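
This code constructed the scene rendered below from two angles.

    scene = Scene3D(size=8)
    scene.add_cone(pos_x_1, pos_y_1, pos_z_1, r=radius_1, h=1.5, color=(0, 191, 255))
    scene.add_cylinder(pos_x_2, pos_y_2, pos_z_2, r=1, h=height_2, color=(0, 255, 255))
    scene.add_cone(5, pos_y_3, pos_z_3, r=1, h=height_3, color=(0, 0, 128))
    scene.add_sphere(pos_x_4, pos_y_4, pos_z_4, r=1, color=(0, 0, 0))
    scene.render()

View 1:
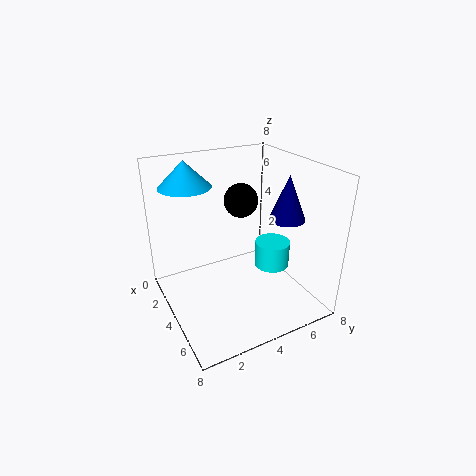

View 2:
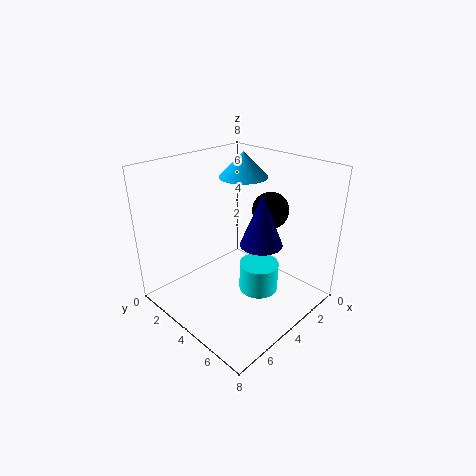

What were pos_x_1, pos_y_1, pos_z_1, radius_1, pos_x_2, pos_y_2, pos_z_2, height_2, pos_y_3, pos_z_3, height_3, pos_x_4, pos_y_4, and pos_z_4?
pos_x_1 = 1.5; pos_y_1 = 2; pos_z_1 = 6.5; radius_1 = 1.5; pos_x_2 = 4.5; pos_y_2 = 6; pos_z_2 = 2; height_2 = 1.5; pos_y_3 = 6.5; pos_z_3 = 5; height_3 = 2.5; pos_x_4 = 2.5; pos_y_4 = 5; pos_z_4 = 5.5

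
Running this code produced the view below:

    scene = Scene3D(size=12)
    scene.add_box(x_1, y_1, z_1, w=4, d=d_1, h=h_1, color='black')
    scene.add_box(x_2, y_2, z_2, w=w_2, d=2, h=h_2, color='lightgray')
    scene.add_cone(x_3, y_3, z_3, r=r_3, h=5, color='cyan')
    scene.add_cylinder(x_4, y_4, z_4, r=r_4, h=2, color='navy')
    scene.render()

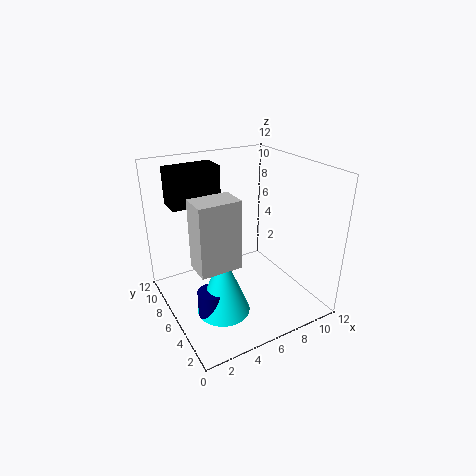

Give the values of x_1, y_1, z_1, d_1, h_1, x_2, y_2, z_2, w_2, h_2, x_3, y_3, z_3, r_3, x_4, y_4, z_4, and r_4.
x_1 = 1
y_1 = 7
z_1 = 9
d_1 = 2
h_1 = 3
x_2 = 1
y_2 = 2
z_2 = 6
w_2 = 3
h_2 = 5
x_3 = 3
y_3 = 3
z_3 = 2
r_3 = 2
x_4 = 2
y_4 = 3
z_4 = 2
r_4 = 1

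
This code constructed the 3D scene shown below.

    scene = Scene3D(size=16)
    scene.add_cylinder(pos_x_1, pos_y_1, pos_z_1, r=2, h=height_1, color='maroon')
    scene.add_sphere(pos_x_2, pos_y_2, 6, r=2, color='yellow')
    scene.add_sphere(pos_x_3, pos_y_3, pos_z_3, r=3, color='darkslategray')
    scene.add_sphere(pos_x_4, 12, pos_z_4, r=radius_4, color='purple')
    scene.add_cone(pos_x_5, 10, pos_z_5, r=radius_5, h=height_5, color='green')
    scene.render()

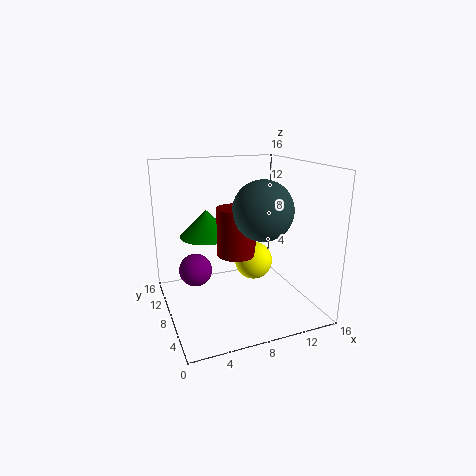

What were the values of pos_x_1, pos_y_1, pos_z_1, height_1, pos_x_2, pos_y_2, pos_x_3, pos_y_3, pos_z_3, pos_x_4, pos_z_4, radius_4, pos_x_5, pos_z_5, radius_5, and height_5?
pos_x_1 = 7
pos_y_1 = 6
pos_z_1 = 7
height_1 = 5
pos_x_2 = 9
pos_y_2 = 6
pos_x_3 = 9
pos_y_3 = 4
pos_z_3 = 12
pos_x_4 = 4
pos_z_4 = 3
radius_4 = 2
pos_x_5 = 5
pos_z_5 = 8
radius_5 = 3
height_5 = 3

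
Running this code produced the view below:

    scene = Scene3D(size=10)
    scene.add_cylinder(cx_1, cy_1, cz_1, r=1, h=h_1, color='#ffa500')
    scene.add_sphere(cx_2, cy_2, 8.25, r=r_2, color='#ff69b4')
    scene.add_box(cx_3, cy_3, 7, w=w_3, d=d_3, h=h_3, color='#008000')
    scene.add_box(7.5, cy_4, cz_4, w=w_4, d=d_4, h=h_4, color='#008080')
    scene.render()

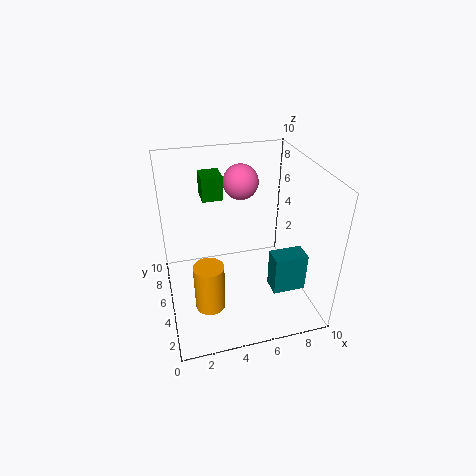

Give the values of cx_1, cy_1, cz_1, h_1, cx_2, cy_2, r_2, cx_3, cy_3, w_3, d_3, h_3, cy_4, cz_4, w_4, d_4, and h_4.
cx_1 = 2.5; cy_1 = 3; cz_1 = 1.25; h_1 = 3.25; cx_2 = 5.75; cy_2 = 7; r_2 = 1.25; cx_3 = 3; cy_3 = 7; w_3 = 1.5; d_3 = 1.75; h_3 = 1.75; cy_4 = 3.75; cz_4 = 0.25; w_4 = 2.5; d_4 = 1.5; h_4 = 3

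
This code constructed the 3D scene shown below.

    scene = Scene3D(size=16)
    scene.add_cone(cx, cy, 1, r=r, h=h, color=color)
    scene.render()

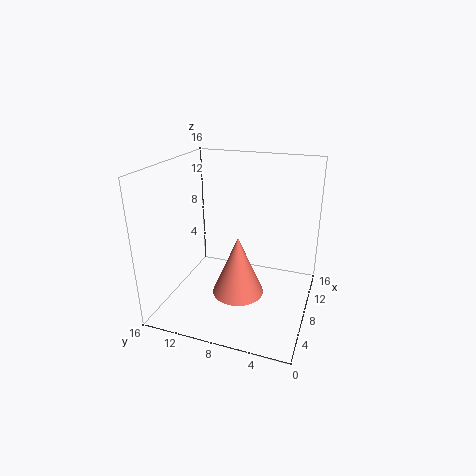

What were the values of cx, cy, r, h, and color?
cx = 8; cy = 8; r = 3; h = 7; color = 'salmon'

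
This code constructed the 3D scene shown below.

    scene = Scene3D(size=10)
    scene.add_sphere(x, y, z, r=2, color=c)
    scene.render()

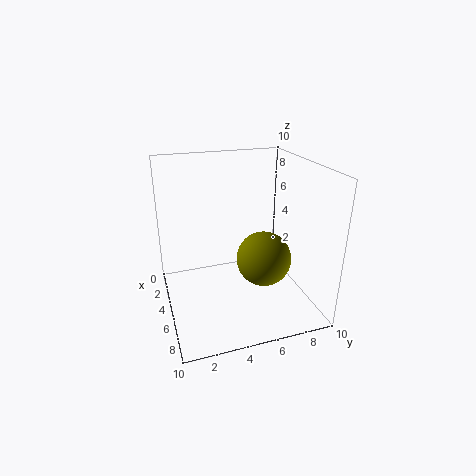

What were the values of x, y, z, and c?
x = 5, y = 7, z = 3, c = 'olive'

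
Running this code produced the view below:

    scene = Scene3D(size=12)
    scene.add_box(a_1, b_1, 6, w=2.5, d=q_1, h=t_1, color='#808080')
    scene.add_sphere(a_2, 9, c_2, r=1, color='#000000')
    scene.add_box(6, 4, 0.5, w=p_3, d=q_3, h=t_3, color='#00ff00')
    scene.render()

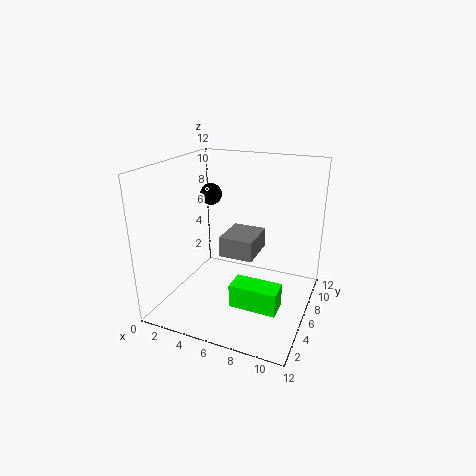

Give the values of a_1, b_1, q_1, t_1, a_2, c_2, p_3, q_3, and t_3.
a_1 = 6, b_1 = 2.5, q_1 = 3, t_1 = 1.5, a_2 = 2, c_2 = 8.5, p_3 = 4, q_3 = 2, t_3 = 2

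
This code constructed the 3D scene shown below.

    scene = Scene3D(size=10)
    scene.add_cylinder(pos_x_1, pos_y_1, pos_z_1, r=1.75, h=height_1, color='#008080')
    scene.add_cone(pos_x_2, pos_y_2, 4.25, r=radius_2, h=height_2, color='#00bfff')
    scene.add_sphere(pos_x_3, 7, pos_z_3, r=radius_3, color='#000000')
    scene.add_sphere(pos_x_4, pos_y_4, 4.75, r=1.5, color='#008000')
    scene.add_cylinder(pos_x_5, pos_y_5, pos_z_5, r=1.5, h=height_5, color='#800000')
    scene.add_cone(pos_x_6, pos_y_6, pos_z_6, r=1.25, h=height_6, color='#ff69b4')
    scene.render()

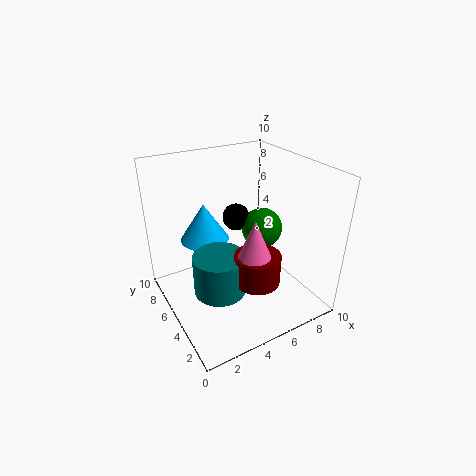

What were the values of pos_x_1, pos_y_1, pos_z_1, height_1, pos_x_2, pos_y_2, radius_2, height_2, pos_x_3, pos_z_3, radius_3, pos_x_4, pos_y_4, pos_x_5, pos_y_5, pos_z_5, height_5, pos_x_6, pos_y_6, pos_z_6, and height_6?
pos_x_1 = 3; pos_y_1 = 4; pos_z_1 = 2; height_1 = 2.75; pos_x_2 = 3.5; pos_y_2 = 7.25; radius_2 = 1.75; height_2 = 2.75; pos_x_3 = 6; pos_z_3 = 5.5; radius_3 = 1; pos_x_4 = 7.5; pos_y_4 = 5.75; pos_x_5 = 5; pos_y_5 = 2.5; pos_z_5 = 3; height_5 = 2; pos_x_6 = 4.75; pos_y_6 = 2.5; pos_z_6 = 4.5; height_6 = 3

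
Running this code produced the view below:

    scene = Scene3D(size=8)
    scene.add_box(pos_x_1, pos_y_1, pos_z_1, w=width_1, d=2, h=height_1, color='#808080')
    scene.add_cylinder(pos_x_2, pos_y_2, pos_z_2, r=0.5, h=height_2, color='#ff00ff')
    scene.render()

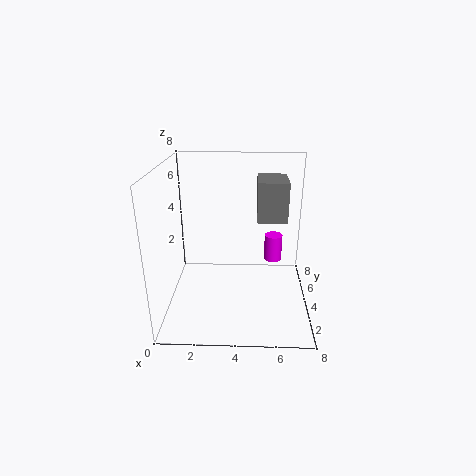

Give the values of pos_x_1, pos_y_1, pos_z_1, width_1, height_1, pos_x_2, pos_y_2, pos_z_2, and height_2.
pos_x_1 = 5, pos_y_1 = 2.5, pos_z_1 = 5.5, width_1 = 1.5, height_1 = 2, pos_x_2 = 6, pos_y_2 = 4.5, pos_z_2 = 2.5, height_2 = 1.5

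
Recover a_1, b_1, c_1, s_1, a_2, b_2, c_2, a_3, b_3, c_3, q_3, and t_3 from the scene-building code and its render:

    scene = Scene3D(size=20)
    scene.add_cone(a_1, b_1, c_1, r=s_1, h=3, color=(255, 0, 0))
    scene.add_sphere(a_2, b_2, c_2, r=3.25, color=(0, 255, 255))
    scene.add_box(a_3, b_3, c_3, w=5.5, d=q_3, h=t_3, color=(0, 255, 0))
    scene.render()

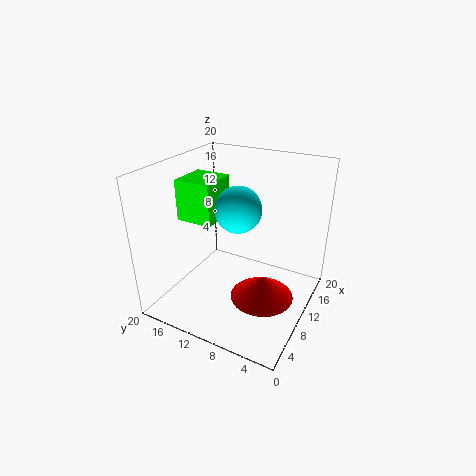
a_1 = 6.25, b_1 = 4.5, c_1 = 4.75, s_1 = 4, a_2 = 11, b_2 = 10.5, c_2 = 13.75, a_3 = 7.5, b_3 = 13, c_3 = 12, q_3 = 5.25, t_3 = 5.75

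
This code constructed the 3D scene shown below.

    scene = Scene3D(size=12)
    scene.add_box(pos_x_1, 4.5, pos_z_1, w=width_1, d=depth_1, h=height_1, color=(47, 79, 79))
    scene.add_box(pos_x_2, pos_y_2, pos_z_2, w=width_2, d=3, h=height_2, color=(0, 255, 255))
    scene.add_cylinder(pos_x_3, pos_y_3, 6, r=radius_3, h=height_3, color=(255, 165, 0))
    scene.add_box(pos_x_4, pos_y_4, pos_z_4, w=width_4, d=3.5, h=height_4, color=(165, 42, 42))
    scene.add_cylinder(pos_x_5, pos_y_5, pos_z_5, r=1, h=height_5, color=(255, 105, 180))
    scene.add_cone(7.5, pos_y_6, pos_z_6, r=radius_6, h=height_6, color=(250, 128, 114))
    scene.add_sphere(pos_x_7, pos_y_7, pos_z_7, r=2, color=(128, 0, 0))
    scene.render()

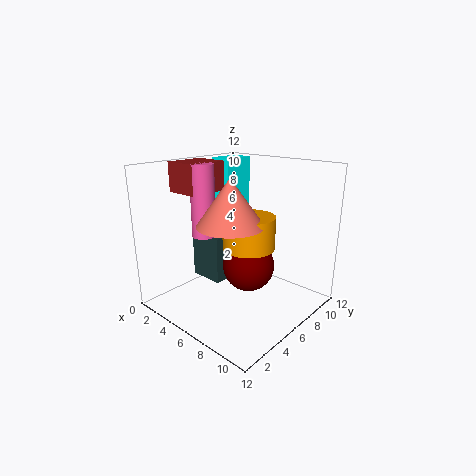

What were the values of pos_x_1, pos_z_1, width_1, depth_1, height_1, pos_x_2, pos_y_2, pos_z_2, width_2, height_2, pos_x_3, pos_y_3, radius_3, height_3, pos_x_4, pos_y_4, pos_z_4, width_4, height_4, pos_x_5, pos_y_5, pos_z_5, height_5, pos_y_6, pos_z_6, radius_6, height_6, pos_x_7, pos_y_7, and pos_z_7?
pos_x_1 = 2
pos_z_1 = 2
width_1 = 3
depth_1 = 2
height_1 = 4
pos_x_2 = 1
pos_y_2 = 8
pos_z_2 = 7.5
width_2 = 2
height_2 = 4.5
pos_x_3 = 8
pos_y_3 = 5
radius_3 = 2
height_3 = 2.5
pos_x_4 = 0.5
pos_y_4 = 3.5
pos_z_4 = 9.5
width_4 = 3
height_4 = 2.5
pos_x_5 = 3.5
pos_y_5 = 4.5
pos_z_5 = 6
height_5 = 6
pos_y_6 = 3.5
pos_z_6 = 8
radius_6 = 2.5
height_6 = 3.5
pos_x_7 = 8
pos_y_7 = 5
pos_z_7 = 4.5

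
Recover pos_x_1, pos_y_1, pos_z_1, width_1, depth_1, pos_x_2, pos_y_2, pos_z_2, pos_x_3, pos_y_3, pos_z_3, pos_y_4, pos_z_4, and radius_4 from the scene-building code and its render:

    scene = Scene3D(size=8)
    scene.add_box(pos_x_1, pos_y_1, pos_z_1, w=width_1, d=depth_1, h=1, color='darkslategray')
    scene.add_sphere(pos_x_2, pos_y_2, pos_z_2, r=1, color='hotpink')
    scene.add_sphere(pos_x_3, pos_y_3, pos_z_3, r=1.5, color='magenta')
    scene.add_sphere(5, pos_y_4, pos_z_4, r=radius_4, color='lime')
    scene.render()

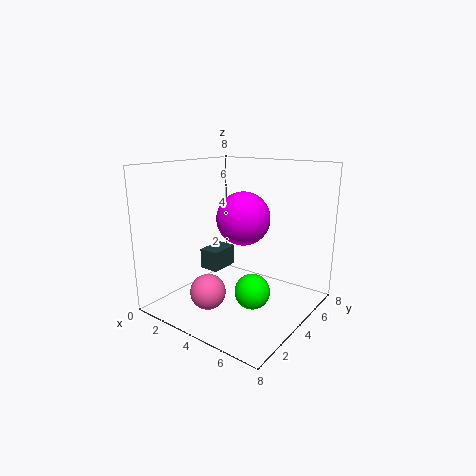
pos_x_1 = 3.5, pos_y_1 = 1.5, pos_z_1 = 3, width_1 = 1, depth_1 = 1.5, pos_x_2 = 3, pos_y_2 = 2.5, pos_z_2 = 1, pos_x_3 = 4, pos_y_3 = 4.5, pos_z_3 = 5, pos_y_4 = 4, pos_z_4 = 1, radius_4 = 1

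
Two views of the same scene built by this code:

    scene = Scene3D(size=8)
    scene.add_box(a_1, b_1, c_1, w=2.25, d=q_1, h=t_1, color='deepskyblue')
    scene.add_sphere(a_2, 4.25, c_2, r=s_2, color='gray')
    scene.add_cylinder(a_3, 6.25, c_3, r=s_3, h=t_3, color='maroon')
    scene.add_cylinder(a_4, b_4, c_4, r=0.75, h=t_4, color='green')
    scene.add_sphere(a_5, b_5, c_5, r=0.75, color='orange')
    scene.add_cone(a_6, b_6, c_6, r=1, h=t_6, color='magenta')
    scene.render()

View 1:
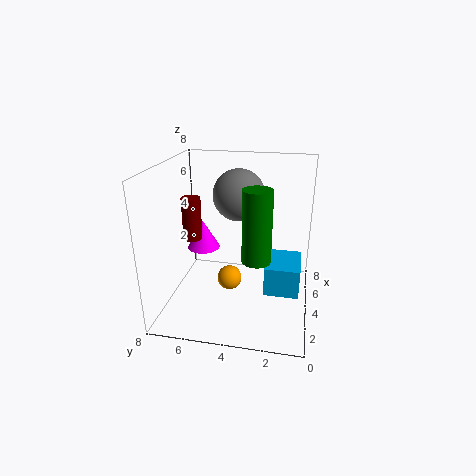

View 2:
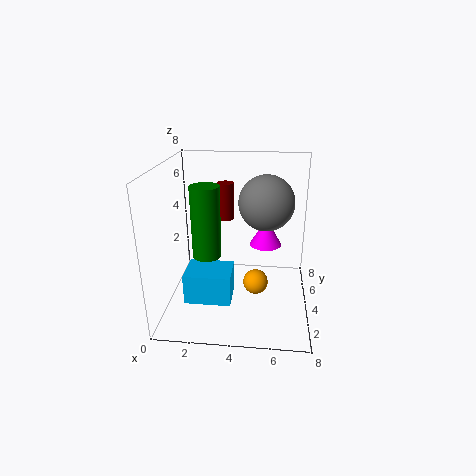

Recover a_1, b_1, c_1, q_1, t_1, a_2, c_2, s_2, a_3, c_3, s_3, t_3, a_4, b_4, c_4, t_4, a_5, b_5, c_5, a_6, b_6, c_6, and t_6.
a_1 = 1.75
b_1 = 0.5
c_1 = 2
q_1 = 1.75
t_1 = 1.5
a_2 = 5.5
c_2 = 6
s_2 = 1.5
a_3 = 3
c_3 = 4.25
s_3 = 0.5
t_3 = 2.25
a_4 = 2.5
b_4 = 2.75
c_4 = 3.5
t_4 = 3.75
a_5 = 5
b_5 = 4.75
c_5 = 0.75
a_6 = 5.5
b_6 = 6.5
c_6 = 2.5
t_6 = 1.75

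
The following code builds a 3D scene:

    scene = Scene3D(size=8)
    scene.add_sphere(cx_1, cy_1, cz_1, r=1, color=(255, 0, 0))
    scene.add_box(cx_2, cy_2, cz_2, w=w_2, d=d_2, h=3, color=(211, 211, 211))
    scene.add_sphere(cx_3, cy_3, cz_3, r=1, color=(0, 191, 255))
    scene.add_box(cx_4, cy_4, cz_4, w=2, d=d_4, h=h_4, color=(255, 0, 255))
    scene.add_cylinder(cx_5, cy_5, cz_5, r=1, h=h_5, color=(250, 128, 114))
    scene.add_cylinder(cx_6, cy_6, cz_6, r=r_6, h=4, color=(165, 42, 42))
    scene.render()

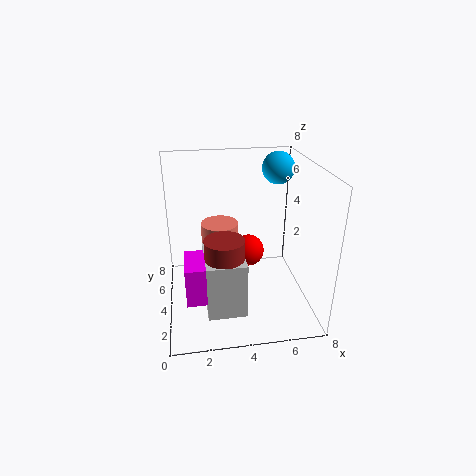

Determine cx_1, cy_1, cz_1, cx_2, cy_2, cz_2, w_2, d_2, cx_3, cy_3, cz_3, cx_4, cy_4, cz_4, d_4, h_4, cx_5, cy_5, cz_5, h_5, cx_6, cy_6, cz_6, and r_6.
cx_1 = 5
cy_1 = 6
cz_1 = 2
cx_2 = 2
cy_2 = 1
cz_2 = 1
w_2 = 2
d_2 = 3
cx_3 = 7
cy_3 = 7
cz_3 = 7
cx_4 = 1
cy_4 = 1
cz_4 = 2
d_4 = 2
h_4 = 2
cx_5 = 3
cy_5 = 4
cz_5 = 4
h_5 = 1
cx_6 = 3
cy_6 = 2
cz_6 = 1
r_6 = 1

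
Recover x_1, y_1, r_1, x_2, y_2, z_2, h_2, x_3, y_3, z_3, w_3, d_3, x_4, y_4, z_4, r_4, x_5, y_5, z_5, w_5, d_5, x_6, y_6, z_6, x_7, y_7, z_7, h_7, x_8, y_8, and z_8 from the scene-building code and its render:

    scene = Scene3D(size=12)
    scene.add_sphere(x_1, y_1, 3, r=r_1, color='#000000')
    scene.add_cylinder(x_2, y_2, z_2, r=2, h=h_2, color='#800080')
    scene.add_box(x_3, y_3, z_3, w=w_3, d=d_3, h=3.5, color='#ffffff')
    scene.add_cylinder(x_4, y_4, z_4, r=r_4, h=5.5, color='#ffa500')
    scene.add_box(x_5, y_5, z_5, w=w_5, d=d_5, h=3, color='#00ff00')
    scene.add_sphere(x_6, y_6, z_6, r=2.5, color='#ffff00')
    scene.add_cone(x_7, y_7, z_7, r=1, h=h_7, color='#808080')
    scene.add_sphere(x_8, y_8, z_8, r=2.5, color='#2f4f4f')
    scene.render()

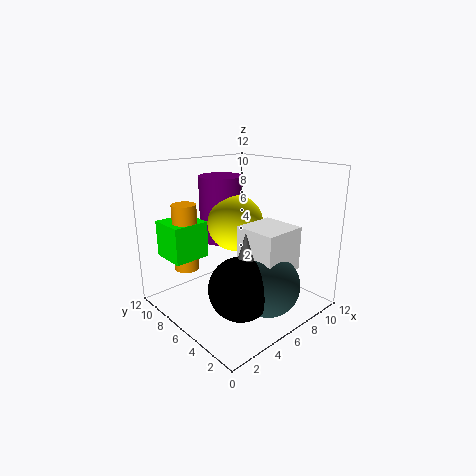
x_1 = 4, y_1 = 3.5, r_1 = 2.5, x_2 = 7.5, y_2 = 10, z_2 = 4.5, h_2 = 6, x_3 = 5, y_3 = 1.5, z_3 = 4, w_3 = 3.5, d_3 = 3.5, x_4 = 2.5, y_4 = 8.5, z_4 = 3.5, r_4 = 1, x_5 = 1, y_5 = 7.5, z_5 = 4.5, w_5 = 3, d_5 = 3, x_6 = 7.5, y_6 = 8, z_6 = 6.5, x_7 = 4.5, y_7 = 3.5, z_7 = 4, h_7 = 3.5, x_8 = 6, y_8 = 2.5, z_8 = 3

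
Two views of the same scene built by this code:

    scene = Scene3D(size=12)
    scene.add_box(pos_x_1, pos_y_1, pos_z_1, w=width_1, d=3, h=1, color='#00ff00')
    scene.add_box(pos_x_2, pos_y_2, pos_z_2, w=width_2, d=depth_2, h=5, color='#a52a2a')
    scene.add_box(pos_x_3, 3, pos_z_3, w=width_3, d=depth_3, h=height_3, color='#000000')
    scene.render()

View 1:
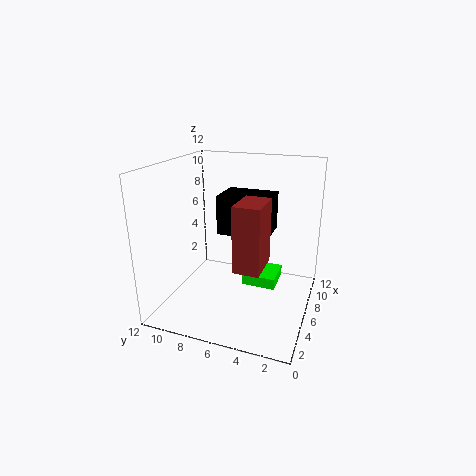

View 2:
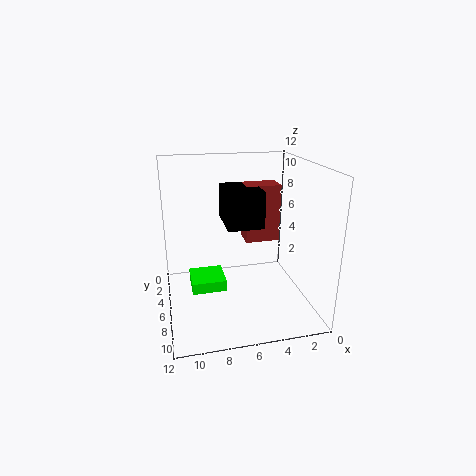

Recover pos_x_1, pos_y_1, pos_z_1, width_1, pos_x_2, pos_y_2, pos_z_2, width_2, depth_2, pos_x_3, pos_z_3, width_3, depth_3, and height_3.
pos_x_1 = 7; pos_y_1 = 3; pos_z_1 = 1; width_1 = 3; pos_x_2 = 2; pos_y_2 = 3; pos_z_2 = 5; width_2 = 3; depth_2 = 2; pos_x_3 = 4; pos_z_3 = 7; width_3 = 3; depth_3 = 4; height_3 = 3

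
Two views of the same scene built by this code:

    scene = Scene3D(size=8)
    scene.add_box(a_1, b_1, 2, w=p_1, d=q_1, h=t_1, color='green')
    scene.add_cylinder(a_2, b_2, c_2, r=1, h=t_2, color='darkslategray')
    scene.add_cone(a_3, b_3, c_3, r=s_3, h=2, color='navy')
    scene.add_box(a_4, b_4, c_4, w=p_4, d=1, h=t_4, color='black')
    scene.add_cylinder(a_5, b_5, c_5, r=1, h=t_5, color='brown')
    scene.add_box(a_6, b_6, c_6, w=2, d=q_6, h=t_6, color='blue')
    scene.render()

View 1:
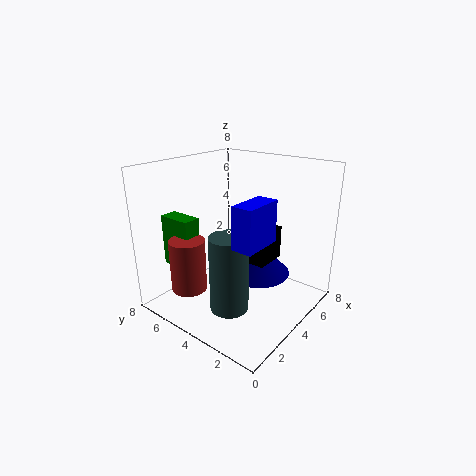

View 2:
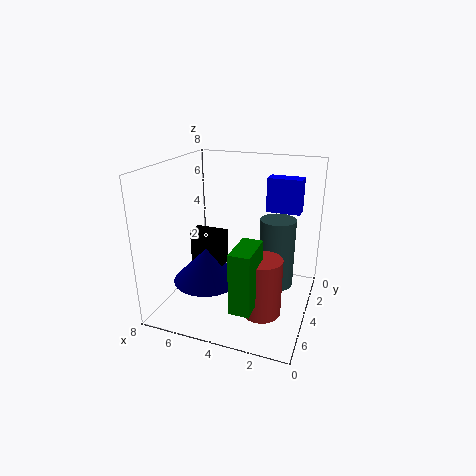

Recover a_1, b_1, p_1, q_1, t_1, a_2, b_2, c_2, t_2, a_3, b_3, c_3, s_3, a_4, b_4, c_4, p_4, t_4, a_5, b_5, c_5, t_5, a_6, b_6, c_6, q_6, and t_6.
a_1 = 2, b_1 = 6, p_1 = 1, q_1 = 2, t_1 = 3, a_2 = 2, b_2 = 3, c_2 = 1, t_2 = 4, a_3 = 6, b_3 = 4, c_3 = 1, s_3 = 2, a_4 = 5, b_4 = 3, c_4 = 2, p_4 = 2, t_4 = 2, a_5 = 2, b_5 = 6, c_5 = 1, t_5 = 3, a_6 = 1, b_6 = 1, c_6 = 5, q_6 = 1, t_6 = 2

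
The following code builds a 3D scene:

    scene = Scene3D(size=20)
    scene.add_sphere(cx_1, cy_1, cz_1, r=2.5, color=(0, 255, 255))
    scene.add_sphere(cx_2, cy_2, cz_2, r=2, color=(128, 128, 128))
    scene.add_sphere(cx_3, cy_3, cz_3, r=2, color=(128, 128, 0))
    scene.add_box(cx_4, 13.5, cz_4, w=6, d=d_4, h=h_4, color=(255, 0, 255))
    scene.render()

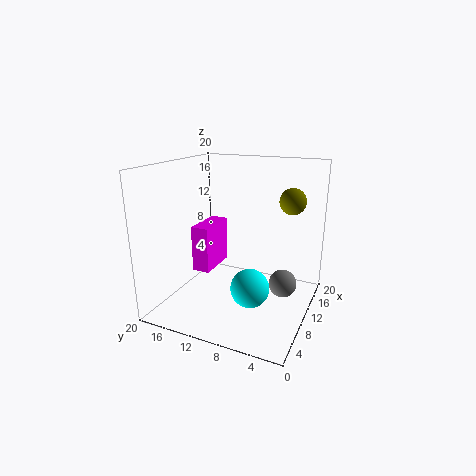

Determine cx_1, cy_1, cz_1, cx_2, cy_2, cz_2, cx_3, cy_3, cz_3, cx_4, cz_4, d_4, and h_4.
cx_1 = 6
cy_1 = 6.5
cz_1 = 5
cx_2 = 12.5
cy_2 = 4
cz_2 = 3
cx_3 = 17.5
cy_3 = 4.5
cz_3 = 14
cx_4 = 7.5
cz_4 = 5
d_4 = 2.5
h_4 = 6.5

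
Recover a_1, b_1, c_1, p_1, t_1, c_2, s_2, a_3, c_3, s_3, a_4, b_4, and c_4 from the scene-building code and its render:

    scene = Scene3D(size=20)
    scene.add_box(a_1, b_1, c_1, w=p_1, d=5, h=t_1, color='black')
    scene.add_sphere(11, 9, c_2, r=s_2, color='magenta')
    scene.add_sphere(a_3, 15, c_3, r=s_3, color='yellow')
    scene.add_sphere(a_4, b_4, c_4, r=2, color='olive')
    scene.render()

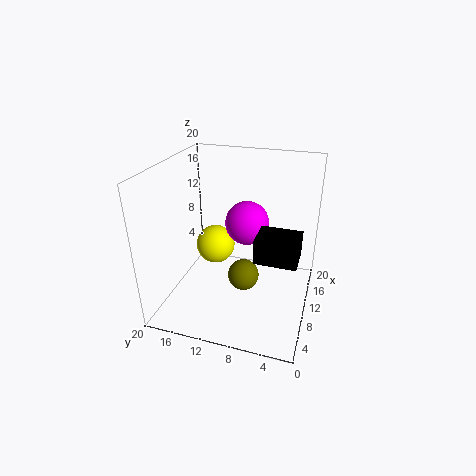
a_1 = 3, b_1 = 1, c_1 = 11, p_1 = 4, t_1 = 3, c_2 = 12, s_2 = 3, a_3 = 14, c_3 = 6, s_3 = 3, a_4 = 6, b_4 = 8, c_4 = 7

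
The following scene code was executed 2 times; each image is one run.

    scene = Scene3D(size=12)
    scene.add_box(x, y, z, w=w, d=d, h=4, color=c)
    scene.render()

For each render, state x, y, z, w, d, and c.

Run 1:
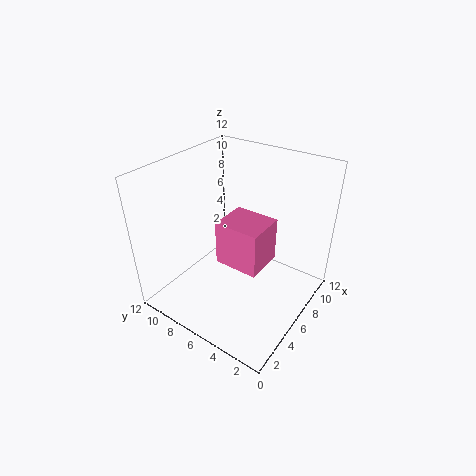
x = 5.5; y = 4; z = 3; w = 3.5; d = 4; c = 'hotpink'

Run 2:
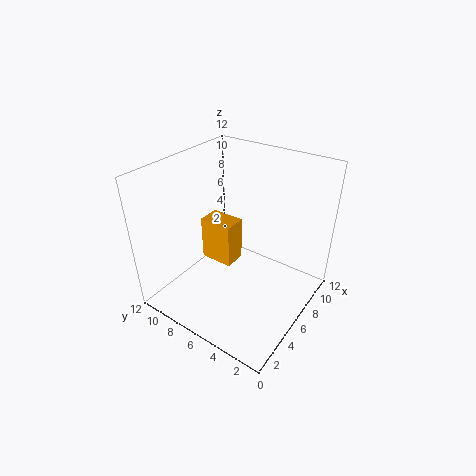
x = 6; y = 7; z = 2.5; w = 2; d = 3; c = 'orange'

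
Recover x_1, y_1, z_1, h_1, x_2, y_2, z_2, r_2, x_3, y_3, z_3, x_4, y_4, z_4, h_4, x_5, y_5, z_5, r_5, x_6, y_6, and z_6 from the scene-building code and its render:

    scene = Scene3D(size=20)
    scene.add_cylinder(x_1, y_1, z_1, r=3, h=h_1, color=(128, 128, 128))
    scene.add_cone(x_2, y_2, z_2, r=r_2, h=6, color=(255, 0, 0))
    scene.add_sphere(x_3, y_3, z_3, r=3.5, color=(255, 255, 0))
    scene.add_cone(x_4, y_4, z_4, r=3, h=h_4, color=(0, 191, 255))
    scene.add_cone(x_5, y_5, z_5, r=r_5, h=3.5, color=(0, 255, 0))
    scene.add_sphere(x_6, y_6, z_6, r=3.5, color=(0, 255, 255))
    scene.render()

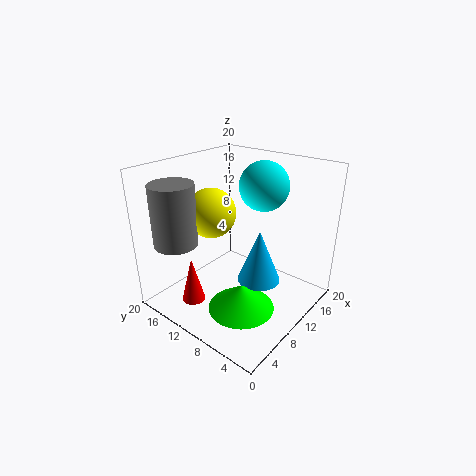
x_1 = 4; y_1 = 16; z_1 = 9.5; h_1 = 8.5; x_2 = 2.5; y_2 = 11.5; z_2 = 3.5; r_2 = 1.5; x_3 = 9; y_3 = 14; z_3 = 13; x_4 = 11; y_4 = 7; z_4 = 4; h_4 = 7.5; x_5 = 7; y_5 = 7; z_5 = 1.5; r_5 = 4.5; x_6 = 14.5; y_6 = 9; z_6 = 16.5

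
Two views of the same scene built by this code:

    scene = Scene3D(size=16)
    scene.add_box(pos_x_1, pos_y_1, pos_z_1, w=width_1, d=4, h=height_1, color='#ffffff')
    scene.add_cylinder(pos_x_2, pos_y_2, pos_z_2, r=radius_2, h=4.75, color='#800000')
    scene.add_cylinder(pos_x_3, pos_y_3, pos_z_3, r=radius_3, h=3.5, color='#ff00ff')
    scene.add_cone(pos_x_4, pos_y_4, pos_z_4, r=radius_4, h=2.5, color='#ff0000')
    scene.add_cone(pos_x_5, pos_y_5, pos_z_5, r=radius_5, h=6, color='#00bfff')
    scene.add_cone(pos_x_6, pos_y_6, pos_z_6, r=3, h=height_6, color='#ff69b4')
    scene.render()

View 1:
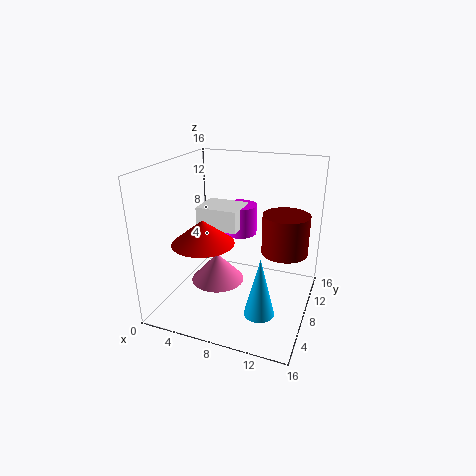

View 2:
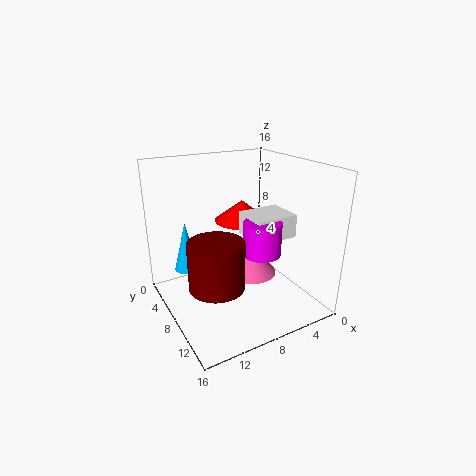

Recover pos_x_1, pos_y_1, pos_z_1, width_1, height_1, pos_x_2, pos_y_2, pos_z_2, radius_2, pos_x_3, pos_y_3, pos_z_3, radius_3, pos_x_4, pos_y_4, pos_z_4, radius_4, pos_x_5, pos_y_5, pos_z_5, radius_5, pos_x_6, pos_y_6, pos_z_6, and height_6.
pos_x_1 = 3, pos_y_1 = 7.75, pos_z_1 = 8.5, width_1 = 4.75, height_1 = 2.5, pos_x_2 = 12.5, pos_y_2 = 11.75, pos_z_2 = 5.25, radius_2 = 2.75, pos_x_3 = 7, pos_y_3 = 11.25, pos_z_3 = 7.25, radius_3 = 2, pos_x_4 = 5.5, pos_y_4 = 4.5, pos_z_4 = 8.5, radius_4 = 3.25, pos_x_5 = 12.25, pos_y_5 = 2.75, pos_z_5 = 2.75, radius_5 = 1.5, pos_x_6 = 5.75, pos_y_6 = 7.25, pos_z_6 = 2.75, height_6 = 3.25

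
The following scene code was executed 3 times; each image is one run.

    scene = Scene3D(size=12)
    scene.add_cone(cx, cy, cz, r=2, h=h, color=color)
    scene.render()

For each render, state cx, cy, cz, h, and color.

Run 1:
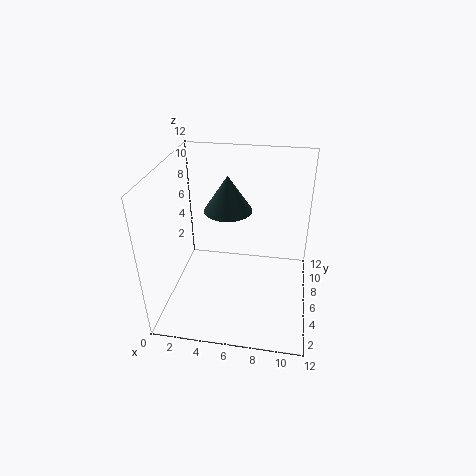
cx = 5
cy = 7
cz = 8
h = 3
color = 'darkslategray'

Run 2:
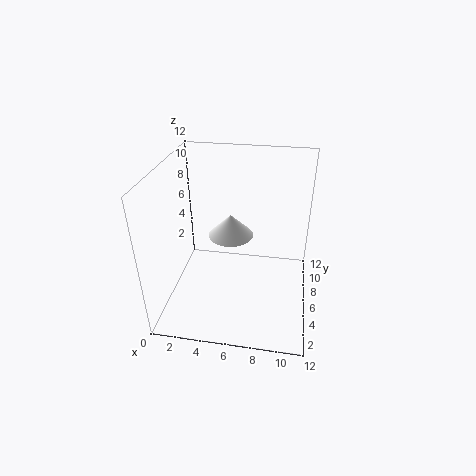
cx = 5
cy = 8
cz = 5
h = 2
color = 'white'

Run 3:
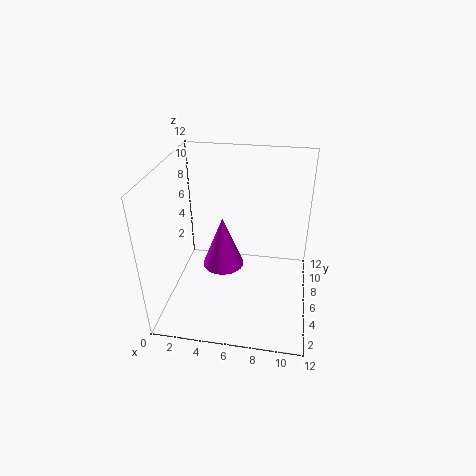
cx = 4
cy = 9
cz = 1
h = 5
color = 'magenta'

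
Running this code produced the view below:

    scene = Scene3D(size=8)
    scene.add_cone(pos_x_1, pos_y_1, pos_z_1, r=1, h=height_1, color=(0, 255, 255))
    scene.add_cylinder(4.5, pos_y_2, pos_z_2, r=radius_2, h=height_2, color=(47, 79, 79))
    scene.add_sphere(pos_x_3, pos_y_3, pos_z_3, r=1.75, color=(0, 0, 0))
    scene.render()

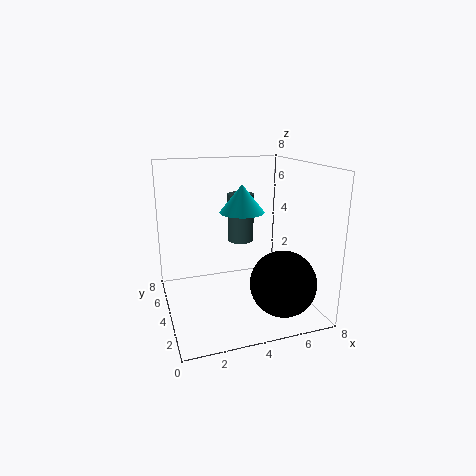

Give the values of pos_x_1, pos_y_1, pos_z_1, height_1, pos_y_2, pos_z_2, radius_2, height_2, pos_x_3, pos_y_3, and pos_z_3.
pos_x_1 = 3.25, pos_y_1 = 1.25, pos_z_1 = 6.25, height_1 = 1.25, pos_y_2 = 5, pos_z_2 = 3.5, radius_2 = 0.75, height_2 = 2.75, pos_x_3 = 5.75, pos_y_3 = 1.75, pos_z_3 = 2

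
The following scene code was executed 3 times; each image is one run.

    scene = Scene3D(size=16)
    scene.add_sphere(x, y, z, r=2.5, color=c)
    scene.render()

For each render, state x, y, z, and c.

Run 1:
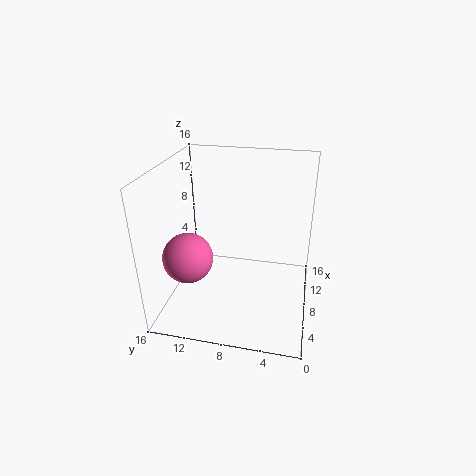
x = 3, y = 12, z = 8, c = 'hotpink'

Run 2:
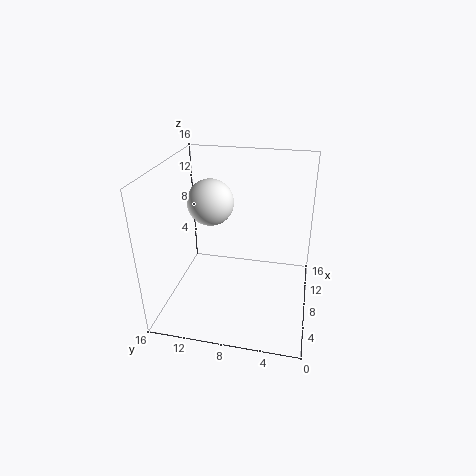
x = 8, y = 11, z = 12, c = 'white'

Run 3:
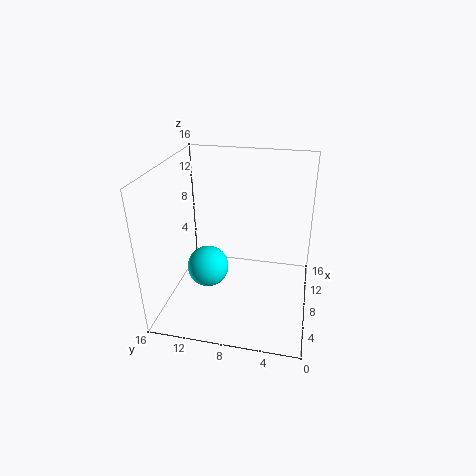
x = 9, y = 12, z = 3, c = 'cyan'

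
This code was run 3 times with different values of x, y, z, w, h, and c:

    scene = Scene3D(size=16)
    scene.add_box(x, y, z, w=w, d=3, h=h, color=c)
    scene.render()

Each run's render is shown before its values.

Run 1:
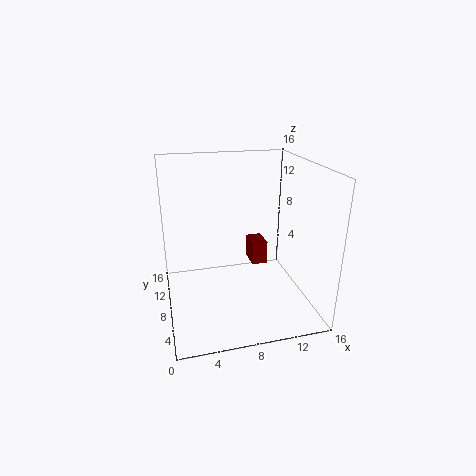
x = 11; y = 12; z = 2; w = 2; h = 3; c = 'maroon'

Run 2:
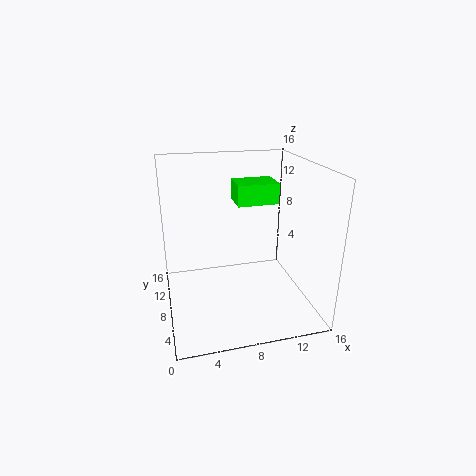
x = 7; y = 4; z = 13; w = 4; h = 2; c = 'lime'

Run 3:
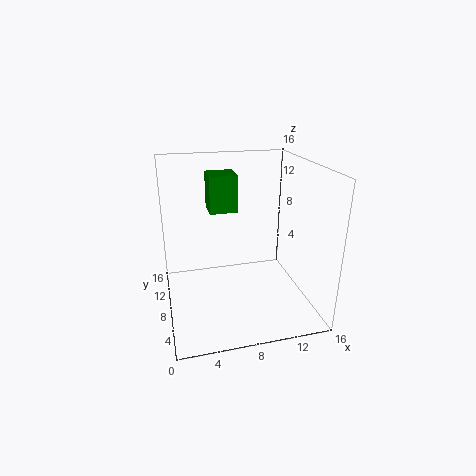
x = 5; y = 8; z = 11; w = 3; h = 4; c = 'green'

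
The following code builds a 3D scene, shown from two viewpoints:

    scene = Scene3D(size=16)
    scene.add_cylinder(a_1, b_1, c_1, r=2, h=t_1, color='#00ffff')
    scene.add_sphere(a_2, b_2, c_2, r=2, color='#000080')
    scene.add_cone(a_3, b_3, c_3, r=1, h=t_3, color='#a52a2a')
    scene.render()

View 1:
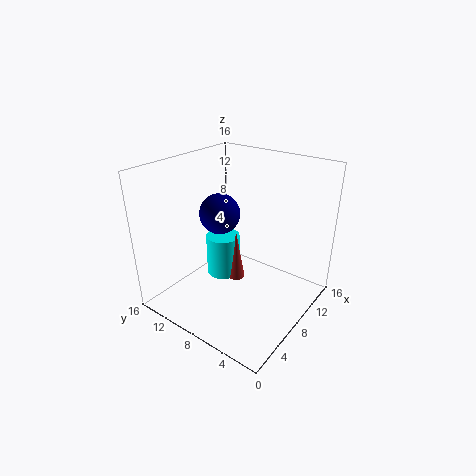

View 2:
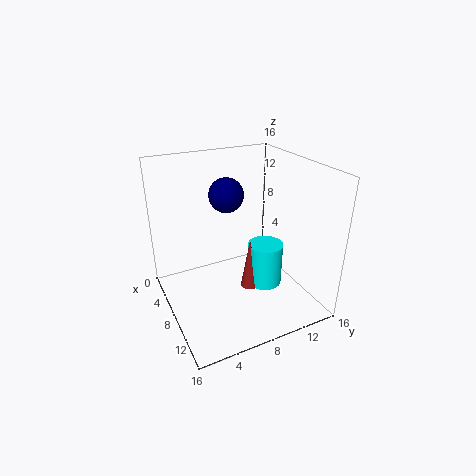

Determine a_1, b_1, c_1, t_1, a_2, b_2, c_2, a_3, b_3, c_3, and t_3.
a_1 = 9, b_1 = 11, c_1 = 2, t_1 = 5, a_2 = 5, b_2 = 8, c_2 = 12, a_3 = 9, b_3 = 9, c_3 = 2, t_3 = 6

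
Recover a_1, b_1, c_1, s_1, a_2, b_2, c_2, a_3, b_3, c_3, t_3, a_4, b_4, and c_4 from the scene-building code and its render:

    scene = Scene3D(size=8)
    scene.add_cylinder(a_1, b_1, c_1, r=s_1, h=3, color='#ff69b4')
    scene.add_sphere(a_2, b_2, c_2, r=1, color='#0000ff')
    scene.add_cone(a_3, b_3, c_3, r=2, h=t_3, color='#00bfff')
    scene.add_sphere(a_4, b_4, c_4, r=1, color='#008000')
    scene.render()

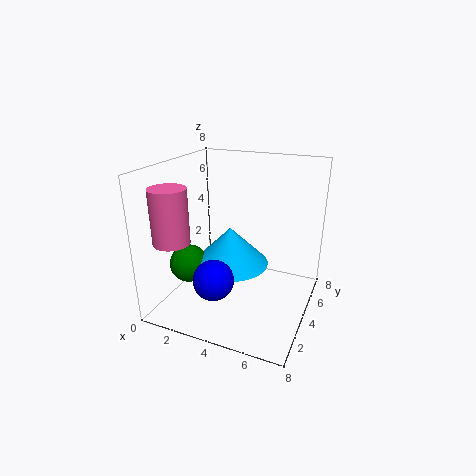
a_1 = 1; b_1 = 2; c_1 = 4; s_1 = 1; a_2 = 4; b_2 = 1; c_2 = 3; a_3 = 4; b_3 = 3; c_3 = 3; t_3 = 2; a_4 = 2; b_4 = 2; c_4 = 3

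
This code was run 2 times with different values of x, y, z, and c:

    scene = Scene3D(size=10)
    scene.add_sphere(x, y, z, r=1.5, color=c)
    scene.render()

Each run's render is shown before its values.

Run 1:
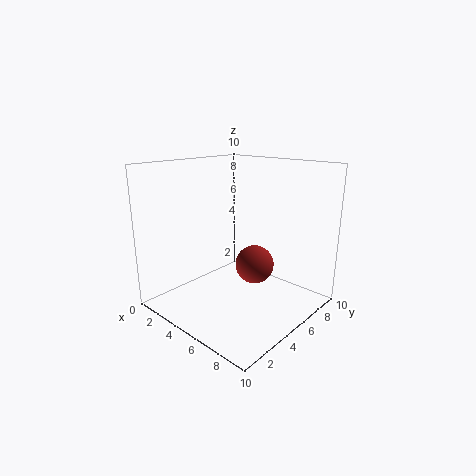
x = 4.5
y = 7.5
z = 2
c = 'brown'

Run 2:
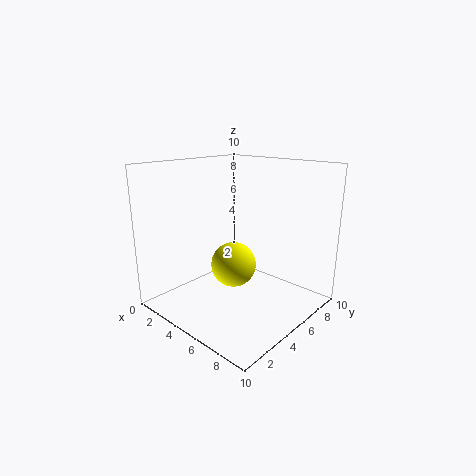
x = 5.5
y = 4
z = 3.5
c = 'yellow'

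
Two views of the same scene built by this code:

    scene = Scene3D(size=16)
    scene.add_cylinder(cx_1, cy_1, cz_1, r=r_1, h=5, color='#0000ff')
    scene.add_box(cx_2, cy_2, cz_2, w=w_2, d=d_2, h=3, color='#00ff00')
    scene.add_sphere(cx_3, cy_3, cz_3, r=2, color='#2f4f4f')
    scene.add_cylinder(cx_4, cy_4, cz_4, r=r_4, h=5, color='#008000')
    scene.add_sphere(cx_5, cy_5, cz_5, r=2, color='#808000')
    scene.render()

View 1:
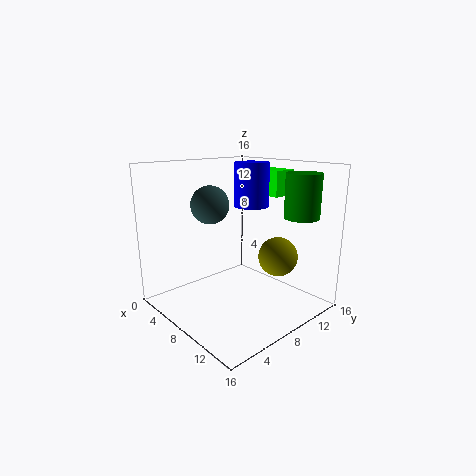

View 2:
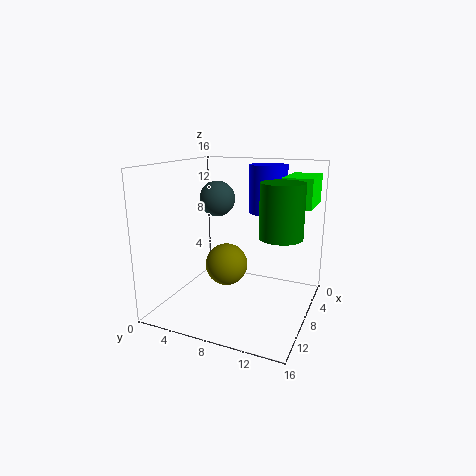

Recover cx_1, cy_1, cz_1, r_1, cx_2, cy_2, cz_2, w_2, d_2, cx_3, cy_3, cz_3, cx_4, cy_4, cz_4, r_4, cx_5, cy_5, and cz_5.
cx_1 = 7
cy_1 = 11
cz_1 = 11
r_1 = 2
cx_2 = 4
cy_2 = 13
cz_2 = 12
w_2 = 5
d_2 = 3
cx_3 = 7
cy_3 = 5
cz_3 = 12
cx_4 = 12
cy_4 = 14
cz_4 = 10
r_4 = 2
cx_5 = 13
cy_5 = 9
cz_5 = 7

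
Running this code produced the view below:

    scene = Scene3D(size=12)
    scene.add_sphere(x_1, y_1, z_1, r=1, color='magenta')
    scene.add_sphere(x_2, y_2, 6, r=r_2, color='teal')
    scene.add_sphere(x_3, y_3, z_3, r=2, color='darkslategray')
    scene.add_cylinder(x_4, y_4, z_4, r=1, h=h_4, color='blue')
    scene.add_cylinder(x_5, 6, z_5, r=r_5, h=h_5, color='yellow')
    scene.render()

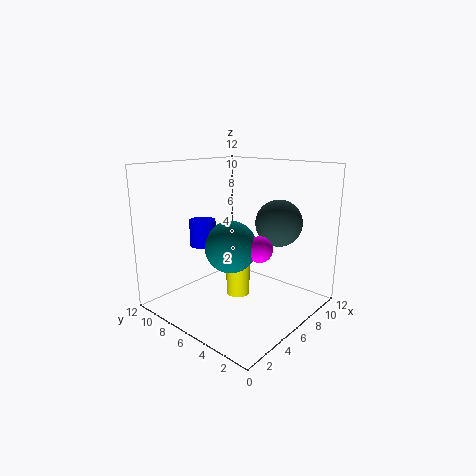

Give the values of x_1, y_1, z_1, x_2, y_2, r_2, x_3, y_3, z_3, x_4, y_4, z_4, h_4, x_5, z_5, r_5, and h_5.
x_1 = 5; y_1 = 3; z_1 = 6; x_2 = 4; y_2 = 5; r_2 = 2; x_3 = 9; y_3 = 4; z_3 = 7; x_4 = 3; y_4 = 7; z_4 = 6; h_4 = 2; x_5 = 6; z_5 = 1; r_5 = 1; h_5 = 5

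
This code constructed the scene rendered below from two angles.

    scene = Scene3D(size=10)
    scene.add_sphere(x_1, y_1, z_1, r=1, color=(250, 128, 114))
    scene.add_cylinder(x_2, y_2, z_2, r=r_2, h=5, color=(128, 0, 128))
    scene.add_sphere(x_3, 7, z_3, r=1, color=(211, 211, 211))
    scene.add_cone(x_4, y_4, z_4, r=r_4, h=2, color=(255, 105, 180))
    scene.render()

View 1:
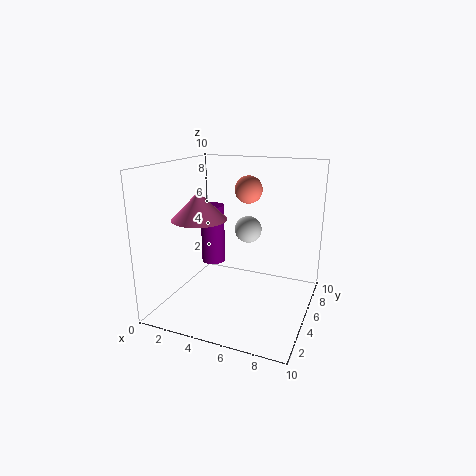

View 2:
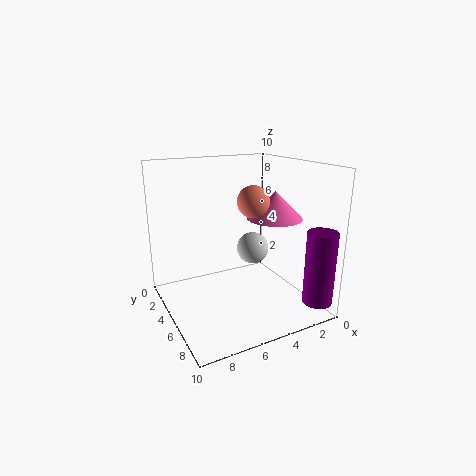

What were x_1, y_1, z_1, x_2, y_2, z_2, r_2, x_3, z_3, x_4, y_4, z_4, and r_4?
x_1 = 5, y_1 = 7, z_1 = 8, x_2 = 1, y_2 = 9, z_2 = 1, r_2 = 1, x_3 = 5, z_3 = 5, x_4 = 2, y_4 = 5, z_4 = 6, r_4 = 2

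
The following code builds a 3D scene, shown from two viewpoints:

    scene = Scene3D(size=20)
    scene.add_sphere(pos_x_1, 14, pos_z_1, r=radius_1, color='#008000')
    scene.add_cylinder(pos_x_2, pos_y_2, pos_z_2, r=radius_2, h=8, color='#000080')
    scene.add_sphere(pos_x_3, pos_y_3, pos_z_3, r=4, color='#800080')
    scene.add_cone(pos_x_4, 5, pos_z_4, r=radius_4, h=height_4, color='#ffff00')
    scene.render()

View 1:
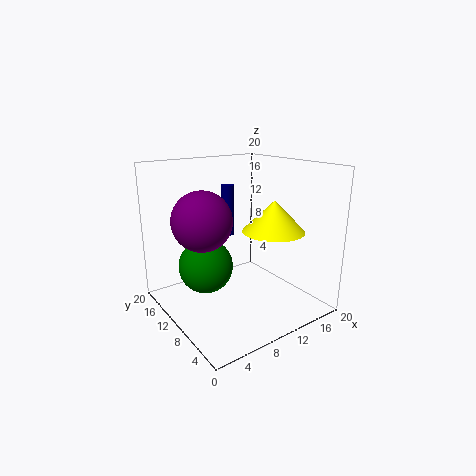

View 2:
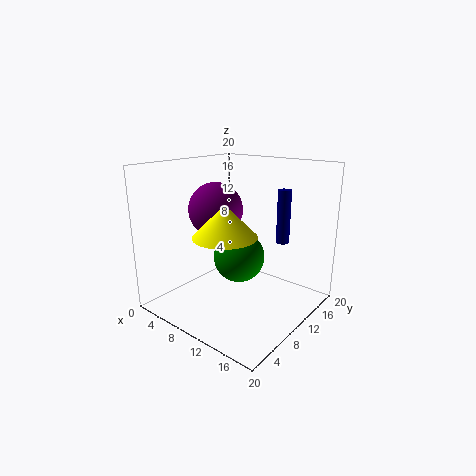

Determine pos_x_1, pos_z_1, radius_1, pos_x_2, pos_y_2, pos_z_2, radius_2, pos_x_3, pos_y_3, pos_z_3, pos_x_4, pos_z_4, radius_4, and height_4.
pos_x_1 = 7, pos_z_1 = 5, radius_1 = 4, pos_x_2 = 13, pos_y_2 = 17, pos_z_2 = 8, radius_2 = 1, pos_x_3 = 5, pos_y_3 = 11, pos_z_3 = 13, pos_x_4 = 12, pos_z_4 = 12, radius_4 = 4, height_4 = 4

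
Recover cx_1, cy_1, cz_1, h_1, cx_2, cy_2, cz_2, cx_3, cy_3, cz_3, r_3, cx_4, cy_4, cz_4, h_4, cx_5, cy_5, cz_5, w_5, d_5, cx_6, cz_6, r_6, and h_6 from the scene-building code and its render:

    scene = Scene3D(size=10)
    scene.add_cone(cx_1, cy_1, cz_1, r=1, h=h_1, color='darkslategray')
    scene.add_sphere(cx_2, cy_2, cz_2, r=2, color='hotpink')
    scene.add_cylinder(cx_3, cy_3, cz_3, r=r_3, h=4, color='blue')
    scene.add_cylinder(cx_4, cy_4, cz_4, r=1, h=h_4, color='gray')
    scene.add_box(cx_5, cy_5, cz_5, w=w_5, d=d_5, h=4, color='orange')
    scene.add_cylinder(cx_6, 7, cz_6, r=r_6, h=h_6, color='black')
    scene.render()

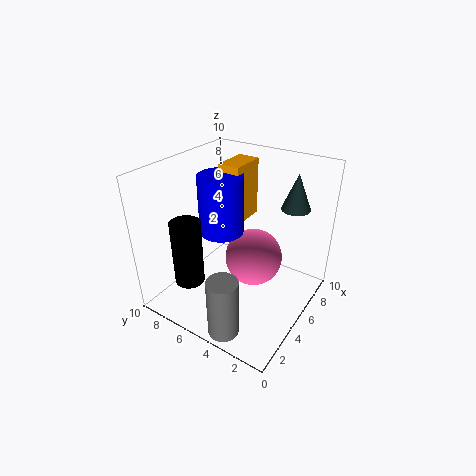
cx_1 = 7.5
cy_1 = 2
cz_1 = 7
h_1 = 2.5
cx_2 = 5.5
cy_2 = 4
cz_2 = 3.5
cx_3 = 4.5
cy_3 = 6
cz_3 = 5.5
r_3 = 1.5
cx_4 = 1
cy_4 = 3.5
cz_4 = 0.5
h_4 = 4
cx_5 = 5
cy_5 = 5
cz_5 = 6
w_5 = 2.5
d_5 = 1.5
cx_6 = 2
cz_6 = 2.5
r_6 = 1
h_6 = 4.5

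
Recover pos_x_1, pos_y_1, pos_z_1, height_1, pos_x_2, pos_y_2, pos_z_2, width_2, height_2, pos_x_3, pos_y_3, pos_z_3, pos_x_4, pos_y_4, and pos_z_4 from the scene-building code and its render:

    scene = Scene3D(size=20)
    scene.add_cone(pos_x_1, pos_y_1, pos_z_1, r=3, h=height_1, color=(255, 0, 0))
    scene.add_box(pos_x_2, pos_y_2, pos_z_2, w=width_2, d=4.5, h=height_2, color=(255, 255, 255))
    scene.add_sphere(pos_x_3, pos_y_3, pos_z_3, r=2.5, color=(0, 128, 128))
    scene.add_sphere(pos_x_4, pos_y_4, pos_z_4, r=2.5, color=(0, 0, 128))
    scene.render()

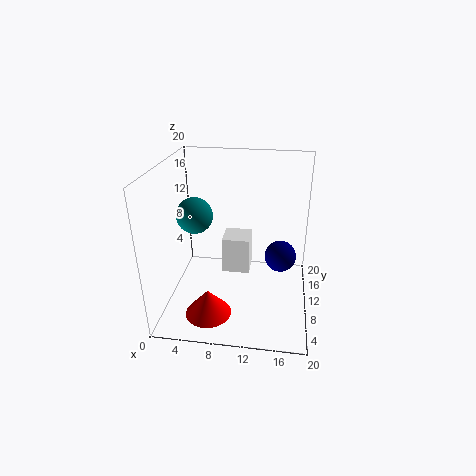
pos_x_1 = 7, pos_y_1 = 3.5, pos_z_1 = 2, height_1 = 3.5, pos_x_2 = 6.5, pos_y_2 = 15.5, pos_z_2 = 0.5, width_2 = 4.5, height_2 = 6, pos_x_3 = 4, pos_y_3 = 10, pos_z_3 = 13, pos_x_4 = 16, pos_y_4 = 16, pos_z_4 = 4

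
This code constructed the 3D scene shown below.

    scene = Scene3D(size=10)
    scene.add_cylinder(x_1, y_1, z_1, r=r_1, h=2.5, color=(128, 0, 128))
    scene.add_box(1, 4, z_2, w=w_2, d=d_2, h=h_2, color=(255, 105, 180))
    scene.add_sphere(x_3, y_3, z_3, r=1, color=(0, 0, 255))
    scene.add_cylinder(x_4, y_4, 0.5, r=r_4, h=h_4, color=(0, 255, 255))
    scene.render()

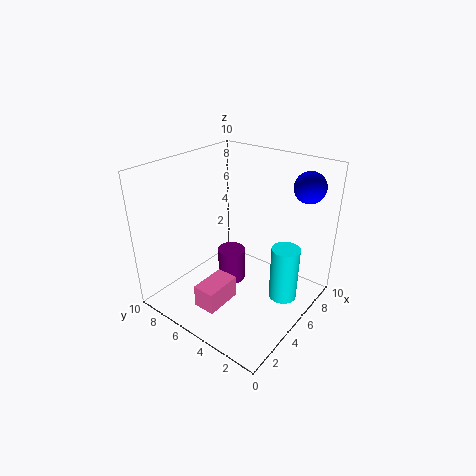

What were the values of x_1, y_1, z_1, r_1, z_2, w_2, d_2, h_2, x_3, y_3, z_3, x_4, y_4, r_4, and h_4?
x_1 = 5.5
y_1 = 6
z_1 = 1
r_1 = 1
z_2 = 1.5
w_2 = 2.5
d_2 = 1.5
h_2 = 1.5
x_3 = 7
y_3 = 1
z_3 = 9
x_4 = 6.5
y_4 = 2
r_4 = 1
h_4 = 4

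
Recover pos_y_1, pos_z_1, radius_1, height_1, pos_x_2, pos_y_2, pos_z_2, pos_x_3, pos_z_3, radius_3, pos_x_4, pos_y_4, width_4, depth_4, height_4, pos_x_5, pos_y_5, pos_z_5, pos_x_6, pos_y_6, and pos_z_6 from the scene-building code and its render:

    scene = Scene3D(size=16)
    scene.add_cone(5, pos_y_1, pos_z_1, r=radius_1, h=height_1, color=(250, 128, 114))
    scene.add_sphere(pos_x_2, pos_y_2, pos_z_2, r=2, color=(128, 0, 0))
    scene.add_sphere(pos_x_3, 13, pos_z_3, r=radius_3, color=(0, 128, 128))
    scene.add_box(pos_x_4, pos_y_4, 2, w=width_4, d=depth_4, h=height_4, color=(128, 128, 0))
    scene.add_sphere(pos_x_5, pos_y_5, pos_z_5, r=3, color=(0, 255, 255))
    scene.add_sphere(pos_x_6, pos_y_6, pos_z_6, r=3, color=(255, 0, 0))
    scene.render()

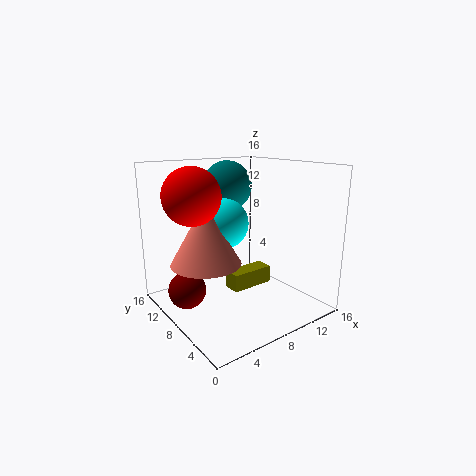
pos_y_1 = 10, pos_z_1 = 5, radius_1 = 4, height_1 = 7, pos_x_2 = 2, pos_y_2 = 9, pos_z_2 = 3, pos_x_3 = 10, pos_z_3 = 13, radius_3 = 3, pos_x_4 = 7, pos_y_4 = 7, width_4 = 5, depth_4 = 2, height_4 = 2, pos_x_5 = 8, pos_y_5 = 11, pos_z_5 = 9, pos_x_6 = 3, pos_y_6 = 9, pos_z_6 = 13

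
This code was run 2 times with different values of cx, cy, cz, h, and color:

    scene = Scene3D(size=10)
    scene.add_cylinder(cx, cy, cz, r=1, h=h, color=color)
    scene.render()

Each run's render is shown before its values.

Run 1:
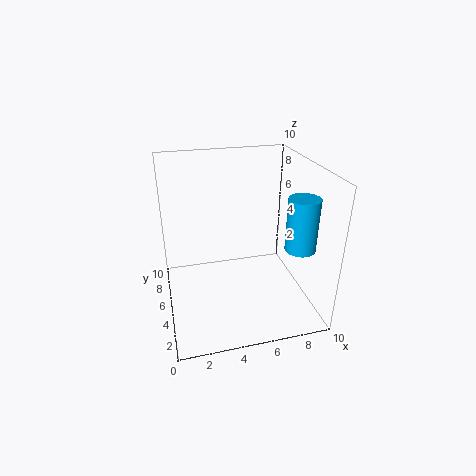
cx = 8.5
cy = 2.5
cz = 5
h = 3.5
color = 'deepskyblue'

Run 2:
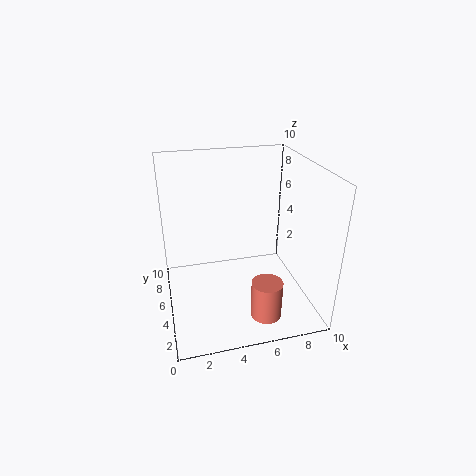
cx = 6
cy = 1.5
cz = 1
h = 2.5
color = 'salmon'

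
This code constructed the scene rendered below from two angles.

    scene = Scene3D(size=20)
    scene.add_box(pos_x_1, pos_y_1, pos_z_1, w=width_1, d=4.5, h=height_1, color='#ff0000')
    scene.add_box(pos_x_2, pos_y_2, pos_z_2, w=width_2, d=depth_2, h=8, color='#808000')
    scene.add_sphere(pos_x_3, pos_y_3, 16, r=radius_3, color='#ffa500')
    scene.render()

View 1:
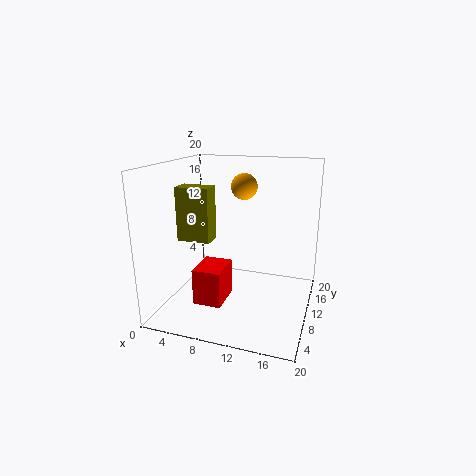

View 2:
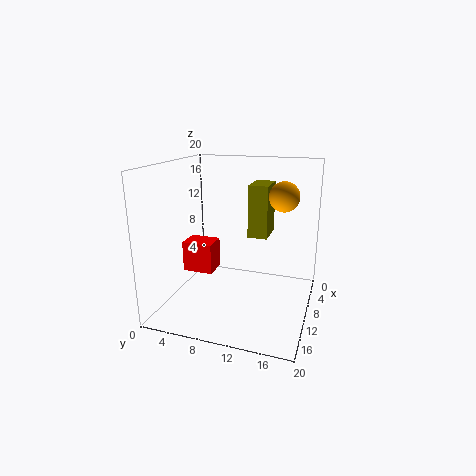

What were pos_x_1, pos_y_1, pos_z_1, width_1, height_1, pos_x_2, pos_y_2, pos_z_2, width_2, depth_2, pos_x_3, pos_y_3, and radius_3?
pos_x_1 = 7
pos_y_1 = 1.5
pos_z_1 = 4
width_1 = 3.5
height_1 = 4.5
pos_x_2 = 0.5
pos_y_2 = 10
pos_z_2 = 8.5
width_2 = 5
depth_2 = 3
pos_x_3 = 9
pos_y_3 = 16
radius_3 = 2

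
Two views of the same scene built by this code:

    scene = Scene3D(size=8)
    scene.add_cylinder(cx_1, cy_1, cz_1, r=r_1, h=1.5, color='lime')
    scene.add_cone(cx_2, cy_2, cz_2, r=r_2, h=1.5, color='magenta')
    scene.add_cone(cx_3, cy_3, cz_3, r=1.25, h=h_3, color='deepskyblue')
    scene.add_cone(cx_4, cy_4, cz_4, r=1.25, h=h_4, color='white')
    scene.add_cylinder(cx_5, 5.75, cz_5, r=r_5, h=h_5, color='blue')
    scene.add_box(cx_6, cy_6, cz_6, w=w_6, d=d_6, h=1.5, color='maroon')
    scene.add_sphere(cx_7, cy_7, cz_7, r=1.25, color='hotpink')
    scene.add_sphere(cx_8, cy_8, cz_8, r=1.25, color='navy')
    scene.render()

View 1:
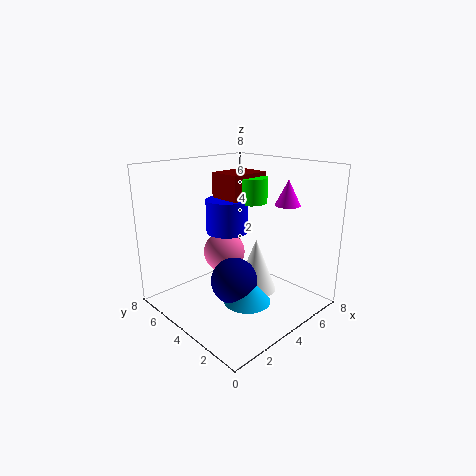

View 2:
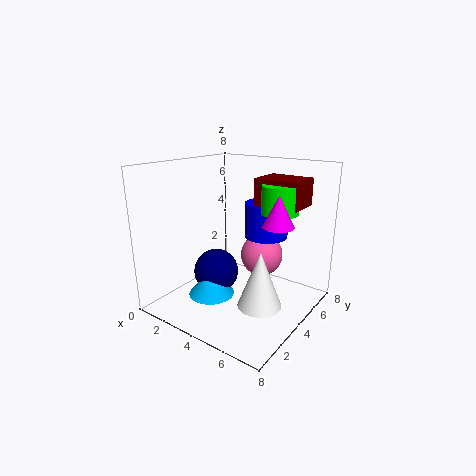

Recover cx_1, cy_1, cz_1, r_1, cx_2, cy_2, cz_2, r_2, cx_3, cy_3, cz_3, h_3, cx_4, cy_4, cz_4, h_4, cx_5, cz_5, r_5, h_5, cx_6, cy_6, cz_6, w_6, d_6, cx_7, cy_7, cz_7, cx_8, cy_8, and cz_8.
cx_1 = 6
cy_1 = 5
cz_1 = 5.5
r_1 = 1
cx_2 = 7
cy_2 = 3
cz_2 = 5.5
r_2 = 0.75
cx_3 = 3.25
cy_3 = 2.5
cz_3 = 1
h_3 = 1.5
cx_4 = 5.5
cy_4 = 4
cz_4 = 0.25
h_4 = 3.25
cx_5 = 4.75
cz_5 = 3.75
r_5 = 1.25
h_5 = 2
cx_6 = 4.5
cy_6 = 4.75
cz_6 = 5.75
w_6 = 2.5
d_6 = 2
cx_7 = 4.5
cy_7 = 5.75
cz_7 = 2.5
cx_8 = 3
cy_8 = 3.25
cz_8 = 2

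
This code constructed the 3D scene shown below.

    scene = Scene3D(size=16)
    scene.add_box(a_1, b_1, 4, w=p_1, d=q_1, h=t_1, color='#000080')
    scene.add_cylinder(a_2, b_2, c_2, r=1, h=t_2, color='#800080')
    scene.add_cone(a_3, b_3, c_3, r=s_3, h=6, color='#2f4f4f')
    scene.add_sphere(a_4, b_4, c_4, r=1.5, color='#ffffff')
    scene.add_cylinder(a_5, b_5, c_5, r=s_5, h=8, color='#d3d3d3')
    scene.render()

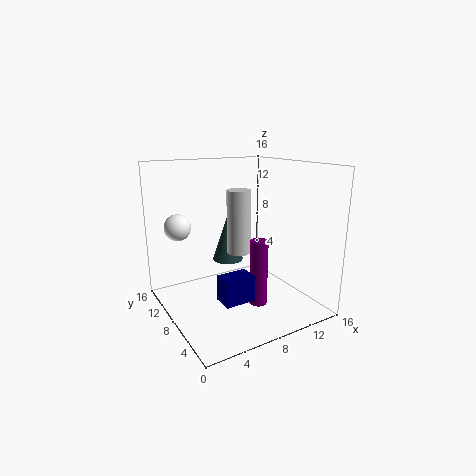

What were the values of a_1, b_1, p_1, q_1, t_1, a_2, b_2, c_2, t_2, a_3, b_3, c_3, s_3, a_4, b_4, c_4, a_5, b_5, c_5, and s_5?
a_1 = 3, b_1 = 1.5, p_1 = 3, q_1 = 2, t_1 = 2.5, a_2 = 9.5, b_2 = 6, c_2 = 0.5, t_2 = 7.5, a_3 = 10, b_3 = 14, c_3 = 3, s_3 = 2, a_4 = 2.5, b_4 = 12, c_4 = 9, a_5 = 10.5, b_5 = 12, c_5 = 4.5, s_5 = 1.5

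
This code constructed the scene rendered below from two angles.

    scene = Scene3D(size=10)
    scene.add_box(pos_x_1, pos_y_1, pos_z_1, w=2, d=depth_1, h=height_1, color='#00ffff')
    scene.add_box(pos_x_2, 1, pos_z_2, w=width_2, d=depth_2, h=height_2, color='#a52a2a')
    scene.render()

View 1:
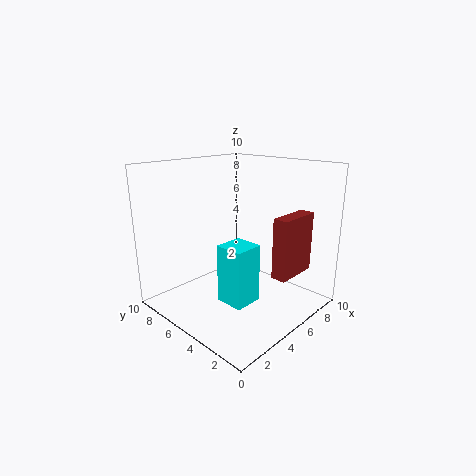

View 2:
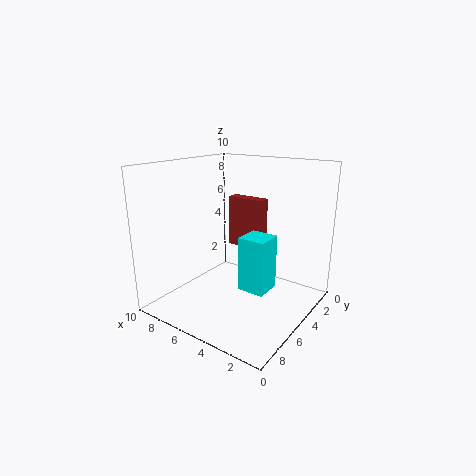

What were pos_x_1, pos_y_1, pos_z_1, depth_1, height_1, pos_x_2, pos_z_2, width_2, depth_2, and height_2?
pos_x_1 = 3, pos_y_1 = 3, pos_z_1 = 1, depth_1 = 2, height_1 = 4, pos_x_2 = 5, pos_z_2 = 3, width_2 = 3, depth_2 = 1, height_2 = 4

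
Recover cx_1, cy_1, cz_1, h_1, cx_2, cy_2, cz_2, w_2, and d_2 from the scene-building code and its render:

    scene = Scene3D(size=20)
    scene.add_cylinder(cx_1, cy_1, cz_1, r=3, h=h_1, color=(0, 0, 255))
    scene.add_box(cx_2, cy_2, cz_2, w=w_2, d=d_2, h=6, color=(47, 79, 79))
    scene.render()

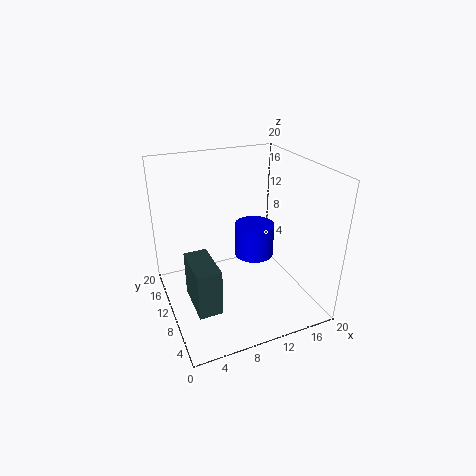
cx_1 = 14; cy_1 = 13; cz_1 = 5; h_1 = 5; cx_2 = 2; cy_2 = 3; cz_2 = 4; w_2 = 3; d_2 = 6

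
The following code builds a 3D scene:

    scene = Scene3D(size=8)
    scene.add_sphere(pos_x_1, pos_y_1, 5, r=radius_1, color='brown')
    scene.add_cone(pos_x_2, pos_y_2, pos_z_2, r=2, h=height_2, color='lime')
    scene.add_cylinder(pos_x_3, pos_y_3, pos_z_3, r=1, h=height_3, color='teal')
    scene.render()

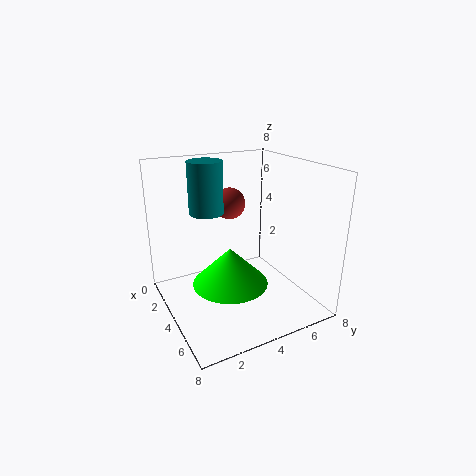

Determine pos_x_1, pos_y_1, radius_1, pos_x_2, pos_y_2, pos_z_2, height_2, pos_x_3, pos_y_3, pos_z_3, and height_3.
pos_x_1 = 1, pos_y_1 = 5, radius_1 = 1, pos_x_2 = 5, pos_y_2 = 3, pos_z_2 = 2, height_2 = 2, pos_x_3 = 2, pos_y_3 = 3, pos_z_3 = 5, height_3 = 3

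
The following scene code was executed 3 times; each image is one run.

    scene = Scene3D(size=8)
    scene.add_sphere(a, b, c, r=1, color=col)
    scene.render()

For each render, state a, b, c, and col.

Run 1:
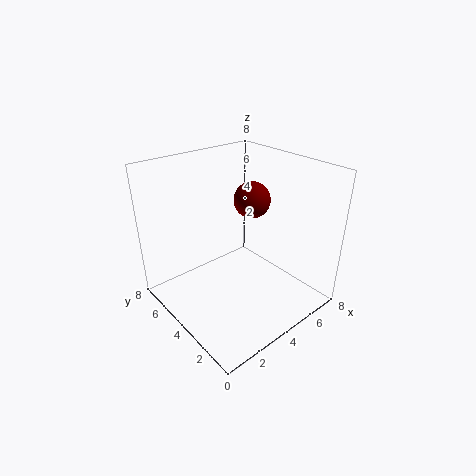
a = 5, b = 4, c = 6, col = 'maroon'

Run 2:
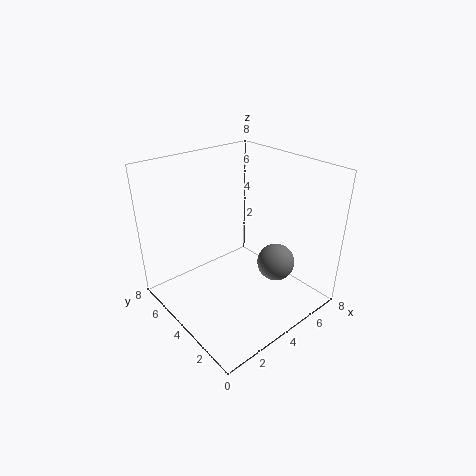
a = 5, b = 2, c = 3, col = 'gray'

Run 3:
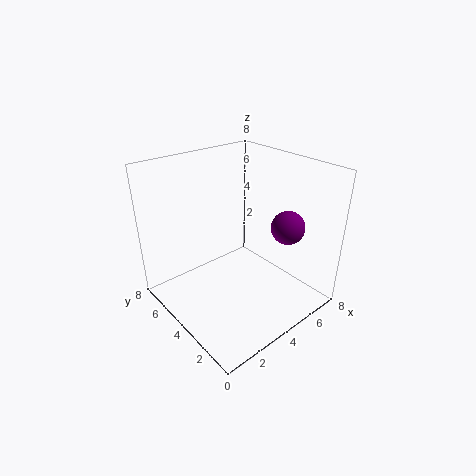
a = 7, b = 3, c = 4, col = 'purple'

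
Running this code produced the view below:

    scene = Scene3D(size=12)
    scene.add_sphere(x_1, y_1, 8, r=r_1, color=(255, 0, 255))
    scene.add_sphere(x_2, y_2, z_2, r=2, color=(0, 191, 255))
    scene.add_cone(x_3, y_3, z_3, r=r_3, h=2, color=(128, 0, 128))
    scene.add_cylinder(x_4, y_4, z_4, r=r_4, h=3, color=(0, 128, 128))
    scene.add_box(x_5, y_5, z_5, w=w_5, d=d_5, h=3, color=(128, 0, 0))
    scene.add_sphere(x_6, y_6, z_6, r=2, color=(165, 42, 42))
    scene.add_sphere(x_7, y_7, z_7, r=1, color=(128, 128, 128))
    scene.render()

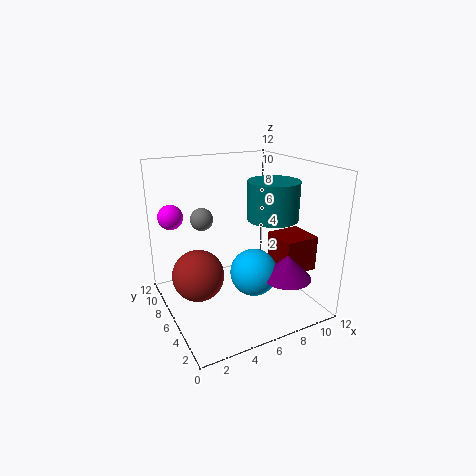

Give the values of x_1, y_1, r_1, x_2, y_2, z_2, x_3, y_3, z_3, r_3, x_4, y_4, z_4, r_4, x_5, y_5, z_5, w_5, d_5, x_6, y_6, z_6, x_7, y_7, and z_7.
x_1 = 1; y_1 = 8; r_1 = 1; x_2 = 7; y_2 = 5; z_2 = 3; x_3 = 9; y_3 = 3; z_3 = 3; r_3 = 2; x_4 = 8; y_4 = 4; z_4 = 8; r_4 = 2; x_5 = 9; y_5 = 3; z_5 = 3; w_5 = 3; d_5 = 3; x_6 = 2; y_6 = 5; z_6 = 4; x_7 = 4; y_7 = 9; z_7 = 7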